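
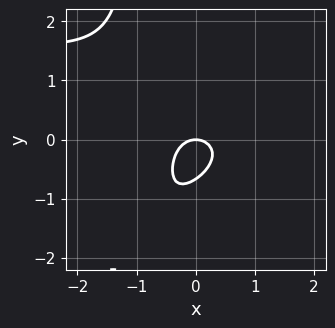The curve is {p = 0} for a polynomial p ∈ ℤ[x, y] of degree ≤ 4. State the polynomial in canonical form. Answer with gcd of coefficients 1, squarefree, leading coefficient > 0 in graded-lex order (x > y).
1. deg p = 3. No degree-2 curve has this shape.
2. From the axis intercepts and sections: one y-axis crossing is at y = 0; it meets the x-axis at x = 0 (among the integer gridlines).
3. Assembling these constraints gives the stated polynomial.

x^2*y - 3*x*y^2 - 3*x^2 - 3*y^2 - 2*y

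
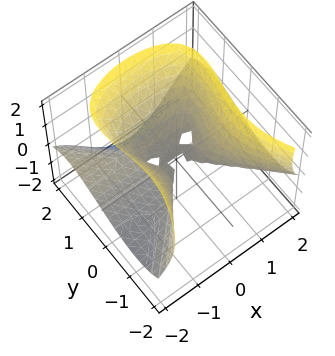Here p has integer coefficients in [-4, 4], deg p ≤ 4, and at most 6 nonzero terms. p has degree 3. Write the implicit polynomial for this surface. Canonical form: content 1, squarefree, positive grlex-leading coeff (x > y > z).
x^2*y - 2*x^2*z - y^3 + 2*z^2

First, degree: no degree-2 surface has this shape, so deg p = 3.
Next, against the integer gridlines: one z-axis crossing is at z = 0; every point of the x-axis in the box is on the surface.
Finally, these observations pin down the coefficients.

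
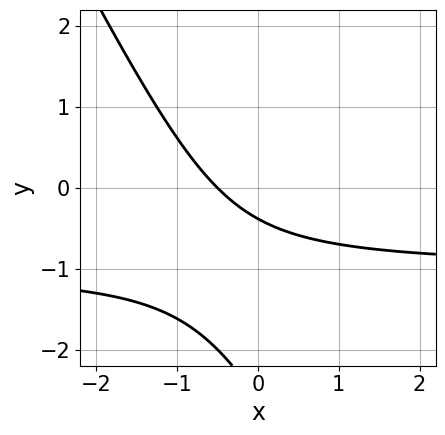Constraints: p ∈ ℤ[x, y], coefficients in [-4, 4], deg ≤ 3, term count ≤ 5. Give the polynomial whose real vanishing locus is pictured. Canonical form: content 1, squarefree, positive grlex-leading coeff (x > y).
1. The degree is 2 — no degree-1 curve has this shape.
2. Solving for integer coefficients yields p as stated.

2*x*y + y^2 + 2*x + 3*y + 1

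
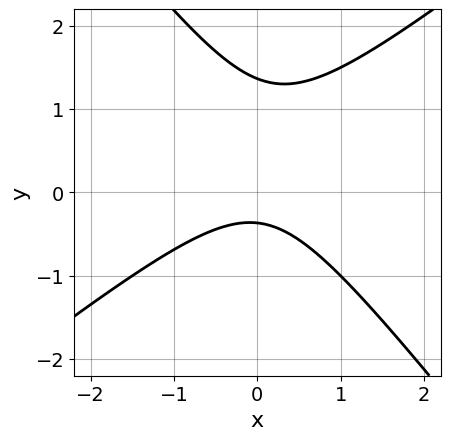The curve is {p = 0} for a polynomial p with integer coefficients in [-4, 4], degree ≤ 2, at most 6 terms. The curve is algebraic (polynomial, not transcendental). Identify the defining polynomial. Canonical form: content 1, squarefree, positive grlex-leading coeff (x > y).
deg p = 2. A generic line meets the curve in up to 2 points.
Observable constraints: it misses every integer gridline on the x-axis.
Together with the visible shape, these determine p as stated.

2*x^2 - x*y - 2*y^2 + 2*y + 1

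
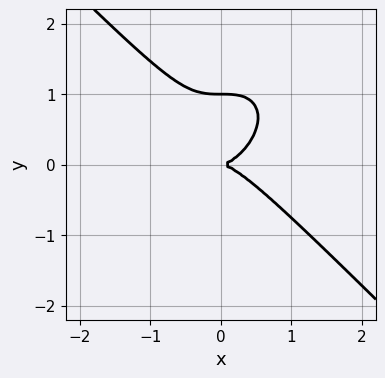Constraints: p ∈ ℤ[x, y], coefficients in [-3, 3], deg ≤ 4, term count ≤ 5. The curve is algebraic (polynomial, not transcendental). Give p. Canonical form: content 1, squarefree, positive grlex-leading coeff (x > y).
1. deg p = 3. No degree-2 curve has this shape.
2. Against the integer gridlines: it meets the x-axis at x = 0 (among the integer gridlines); the y-axis gridline crossings are at y ∈ {0, 1}.
3. Assembling these constraints gives the stated polynomial.

x^3 + y^3 - y^2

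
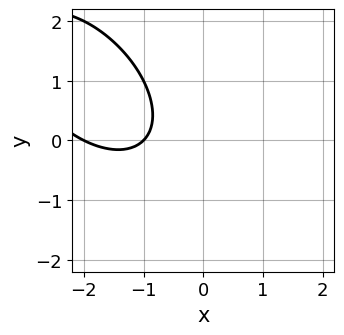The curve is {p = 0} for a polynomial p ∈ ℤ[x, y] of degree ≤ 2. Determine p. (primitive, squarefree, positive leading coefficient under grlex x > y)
1. The degree is 2 — a generic line meets the curve in up to 2 points.
2. From the visible intercepts: the curve avoids every integer y-axis point in the box; the x-axis gridline crossings are at x ∈ {-2, -1}.
3. Matching integer coefficients to the picture gives p.

x^2 + x*y + y^2 + 3*x + 2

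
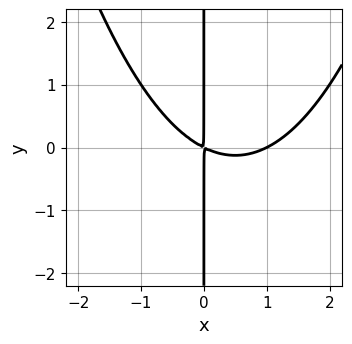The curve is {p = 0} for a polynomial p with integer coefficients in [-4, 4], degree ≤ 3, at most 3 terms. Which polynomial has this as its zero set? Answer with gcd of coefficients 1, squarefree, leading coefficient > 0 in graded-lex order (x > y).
x^3 - x^2 - 2*x*y

deg p = 3.
Observable constraints: it crosses the x-axis at the gridline x = 1; the visible y-axis segment lies entirely on the curve.
Assembling these constraints gives the stated polynomial.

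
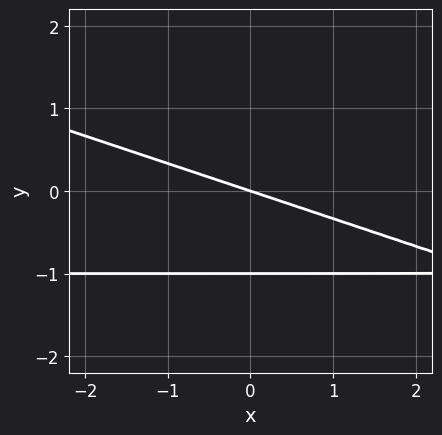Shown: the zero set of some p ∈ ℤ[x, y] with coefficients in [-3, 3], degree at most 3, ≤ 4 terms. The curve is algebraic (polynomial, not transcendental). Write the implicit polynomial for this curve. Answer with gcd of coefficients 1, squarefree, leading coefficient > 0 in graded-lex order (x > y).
First, degree: a generic line meets the curve in up to 2 points, so deg p = 2.
Next, from the axis intercepts and sections: it crosses the x-axis at the gridline x = 0; among the integer gridlines, it crosses the y-axis at y ∈ {-1, 0}.
Finally, putting this together gives p.

x*y + 3*y^2 + x + 3*y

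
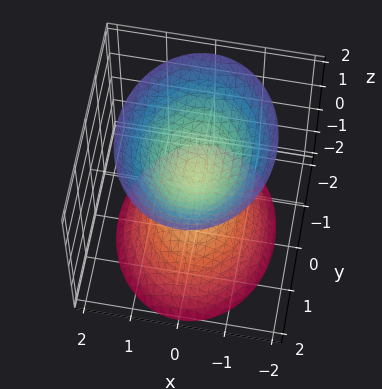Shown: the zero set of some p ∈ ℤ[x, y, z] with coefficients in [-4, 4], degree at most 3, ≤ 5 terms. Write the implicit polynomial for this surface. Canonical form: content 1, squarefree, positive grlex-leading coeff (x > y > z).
First, I count 2 distinct pieces.
Then, deg p = 2.
Next, symmetries: mirror symmetry z ↦ −z ⇒ only even powers of z; the x ↦ −x reflection is a symmetry, so x appears only in even powers; mirror symmetry y ↦ −y ⇒ only even powers of y.
Then, against the integer gridlines: it misses every integer gridline on the y-axis; the surface avoids every integer x-axis point in the box.
Finally, matching integer coefficients to the picture gives p.

3*x^2 + 2*y^2 - 2*z^2 + 1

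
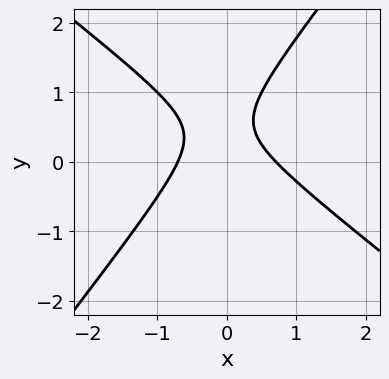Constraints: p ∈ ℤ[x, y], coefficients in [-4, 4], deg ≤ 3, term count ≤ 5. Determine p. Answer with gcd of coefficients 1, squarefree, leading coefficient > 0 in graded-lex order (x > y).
Degree: a generic line meets the curve in up to 2 points, so deg p = 2.
From the visible intercepts: it misses every integer gridline on the y-axis.
Matching integer coefficients to the picture gives p.

2*x^2 + x*y - 2*y^2 + 2*y - 1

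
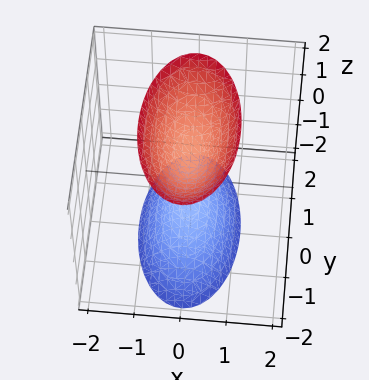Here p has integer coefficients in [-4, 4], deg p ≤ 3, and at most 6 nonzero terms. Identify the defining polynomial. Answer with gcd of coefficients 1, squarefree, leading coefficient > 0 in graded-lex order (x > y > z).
First, I count 2 distinct pieces.
Then, degree: two separate bowl-shaped sheets opening away from each other; a quadric, so deg p = 2.
Then, symmetries: it's symmetric under y → −y, forcing even powers of y; mirror symmetry z ↦ −z ⇒ only even powers of z; it's symmetric under x → −x, forcing even powers of x.
Next, against the integer gridlines: among the integer gridlines, it crosses the z-axis at z ∈ {-1, 1}; the surface avoids every integer x-axis point in the box; no y-intercept at any integer in the box.
Finally, solving for integer coefficients yields p as stated.

3*x^2 + y^2 - z^2 + 1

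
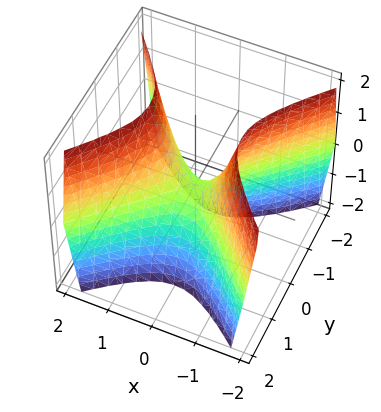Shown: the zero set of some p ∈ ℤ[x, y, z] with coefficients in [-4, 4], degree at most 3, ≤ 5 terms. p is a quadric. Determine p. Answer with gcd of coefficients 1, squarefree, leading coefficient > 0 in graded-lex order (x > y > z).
deg p = 2. A hyperbolic paraboloid; a quadric.
Symmetries: mirror symmetry y ↦ −y ⇒ only even powers of y; mirror symmetry x ↦ −x ⇒ only even powers of x.
From the visible intercepts: it meets the x-axis at x = 0 (among the integer gridlines); one y-axis crossing is at y = 0; one z-axis crossing is at z = 0.
These observations pin down the coefficients.

2*x^2 - 2*y^2 - z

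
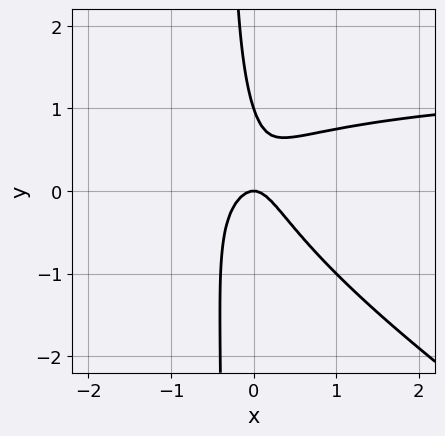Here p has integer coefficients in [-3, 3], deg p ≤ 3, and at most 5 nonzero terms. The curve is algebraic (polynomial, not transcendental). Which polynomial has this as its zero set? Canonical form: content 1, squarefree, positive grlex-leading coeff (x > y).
2*x^2*y + 3*x*y^2 - 3*x^2 + y^2 - y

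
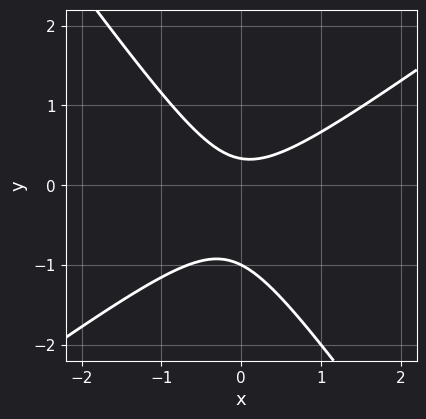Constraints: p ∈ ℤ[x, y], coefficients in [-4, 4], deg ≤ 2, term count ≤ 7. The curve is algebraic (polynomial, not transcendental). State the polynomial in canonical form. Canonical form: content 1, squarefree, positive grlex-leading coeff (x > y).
The degree is 2 — no degree-1 curve has this shape.
Reading off the gridlines: one y-axis crossing is at y = -1; it misses every integer gridline on the x-axis.
Together with the visible shape, these determine p as stated.

3*x^2 - 2*x*y - 3*y^2 - 2*y + 1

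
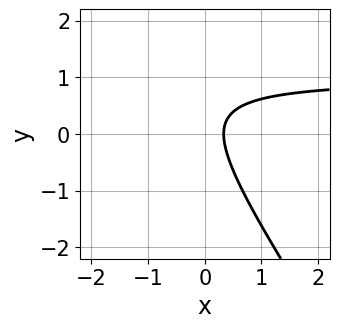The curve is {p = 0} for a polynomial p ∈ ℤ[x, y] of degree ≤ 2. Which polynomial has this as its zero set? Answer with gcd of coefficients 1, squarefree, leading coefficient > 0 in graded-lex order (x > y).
3*x*y + 2*y^2 - 3*x - y + 1

First, degree: a generic line meets the curve in up to 2 points, so deg p = 2.
Then, from the visible intercepts: the curve avoids every integer y-axis point in the box.
Finally, the integer polynomial consistent with all of this is the stated p.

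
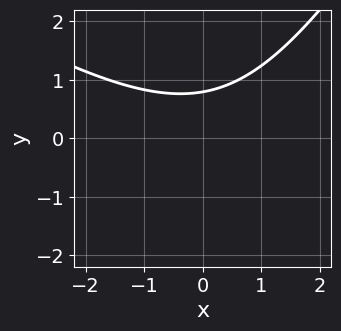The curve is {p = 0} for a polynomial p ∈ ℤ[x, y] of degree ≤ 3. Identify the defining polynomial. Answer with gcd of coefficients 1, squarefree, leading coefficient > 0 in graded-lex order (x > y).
x^2 + x*y - y^2 - 3*y + 3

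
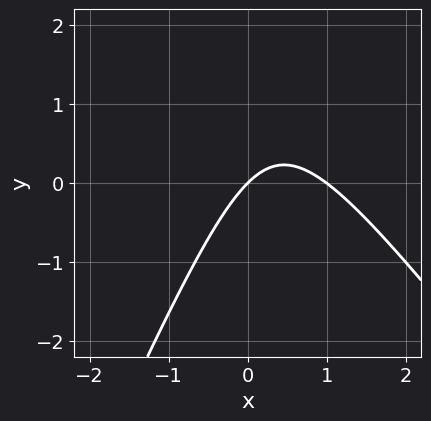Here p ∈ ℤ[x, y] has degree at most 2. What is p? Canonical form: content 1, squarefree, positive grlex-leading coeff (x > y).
(a) The degree is 2 — a generic line meets the curve in up to 2 points.
(b) From the axis intercepts and sections: the x-axis gridline crossings are at x ∈ {0, 1}; it crosses the y-axis at the gridline y = 0.
(c) Fitting integer coefficients to these (and the overall shape) gives p.

3*x^2 + x*y - y^2 - 3*x + 3*y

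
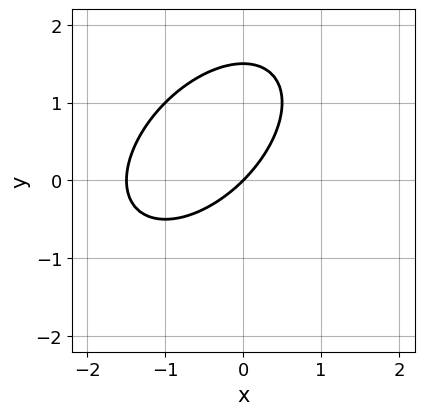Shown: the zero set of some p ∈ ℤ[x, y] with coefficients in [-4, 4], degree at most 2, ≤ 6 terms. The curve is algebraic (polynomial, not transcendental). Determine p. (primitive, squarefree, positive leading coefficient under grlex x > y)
deg p = 2. The shape is more complex than any degree-1 curve.
Against the integer gridlines: it crosses the y-axis at the gridline y = 0; it crosses the x-axis at the gridline x = 0.
Fitting integer coefficients to these (and the overall shape) gives p.

2*x^2 - 2*x*y + 2*y^2 + 3*x - 3*y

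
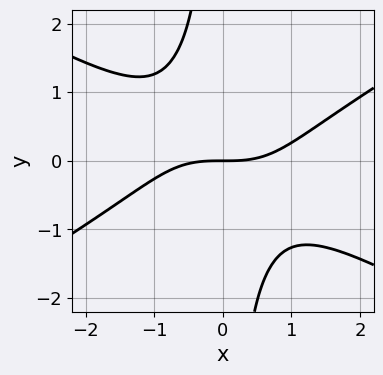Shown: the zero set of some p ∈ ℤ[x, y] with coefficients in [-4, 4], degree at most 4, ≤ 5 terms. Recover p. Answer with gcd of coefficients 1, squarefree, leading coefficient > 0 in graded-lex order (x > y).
x^3 - 3*x*y^2 - 3*y

The degree is 3 — a generic line meets the curve in up to 3 points.
Against the integer gridlines: it crosses the y-axis at the gridline y = 0; it meets the x-axis at x = 0 (among the integer gridlines).
These observations pin down the coefficients.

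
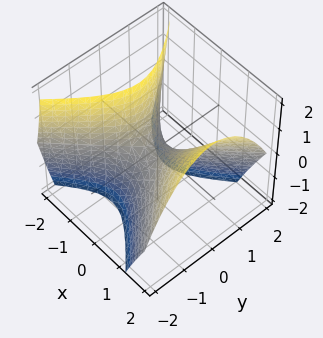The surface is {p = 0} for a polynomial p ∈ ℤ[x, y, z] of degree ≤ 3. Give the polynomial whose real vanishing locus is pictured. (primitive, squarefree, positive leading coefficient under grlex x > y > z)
(a) The degree is 2 — the shape is more complex than any degree-1 surface.
(b) From the axis intercepts and sections: it crosses the y-axis at the gridline y = 0; one z-axis crossing is at z = 0; it crosses the x-axis at the gridline x = 0.
(c) Together with the visible shape, these determine p as stated.

3*x^2 - 2*x*z - 3*y^2 - 2*z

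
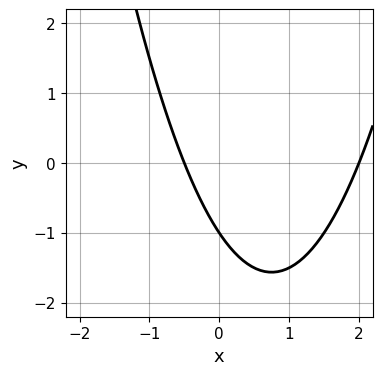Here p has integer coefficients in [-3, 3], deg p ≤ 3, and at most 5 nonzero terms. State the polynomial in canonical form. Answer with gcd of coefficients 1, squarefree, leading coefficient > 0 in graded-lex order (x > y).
2*x^2 - 3*x - 2*y - 2

First, deg p = 2. The shape is more complex than any degree-1 curve.
Then, reading off the gridlines: it crosses the x-axis at the gridline x = 2; one y-axis crossing is at y = -1.
Finally, solving for integer coefficients yields p as stated.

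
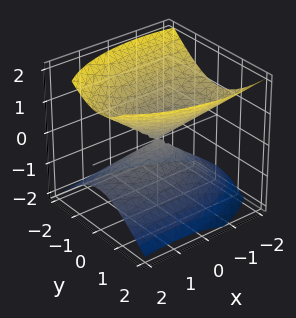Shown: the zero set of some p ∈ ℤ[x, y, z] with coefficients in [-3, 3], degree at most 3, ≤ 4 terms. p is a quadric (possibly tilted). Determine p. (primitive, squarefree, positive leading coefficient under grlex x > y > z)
x^2 + x*z + 3*y^2 - 3*z^2

The picture has 2 separate pieces. They look like related sheets of one shape, so recover p as a whole.
Degree: no degree-1 surface has this shape, so deg p = 2.
Reading off the gridlines: one x-axis crossing is at x = 0; it meets the y-axis at y = 0 (among the integer gridlines).
These observations pin down the coefficients.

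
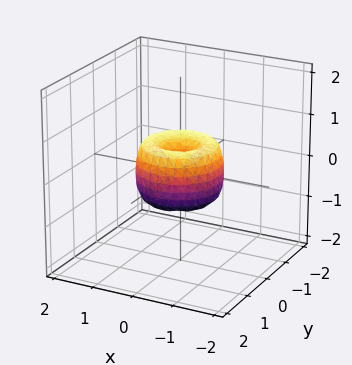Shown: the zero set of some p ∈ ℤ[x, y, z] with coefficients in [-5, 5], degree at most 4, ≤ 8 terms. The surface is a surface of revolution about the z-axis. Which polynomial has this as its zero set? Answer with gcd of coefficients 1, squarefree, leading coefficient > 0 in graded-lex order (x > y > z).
deg p = 4. No degree-3 surface has this shape.
By symmetry, every cross-section ⟂ z is a circle, so x, y appear only via x² + y².
Observable constraints: it meets the z-axis at z = 0 (among the integer gridlines); among the integer gridlines, it crosses the y-axis at y ∈ {-1, 0, 1}.
The integer polynomial consistent with all of this is the stated p. Check: (-1, 0, 0) on the x-axis lies on the surface, and p(-1, 0, 0) = 0. ✓

2*x^4 + 4*x^2*y^2 + 2*y^4 - 2*x^2 - 2*y^2 + z^2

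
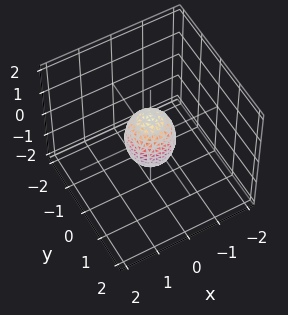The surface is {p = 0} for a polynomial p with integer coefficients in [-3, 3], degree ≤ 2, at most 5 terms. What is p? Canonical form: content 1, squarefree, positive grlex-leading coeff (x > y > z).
1. The degree is 2 — a closed, bounded, convex surface; a quadric.
2. Symmetries: the z ↦ −z reflection is a symmetry, so z appears only in even powers; the z-axis is an axis of rotation, so x and y enter only as x² + y².
3. Reading off the gridlines: a circular section at z = 0 has radius between 0 and 1; among the integer gridlines, it crosses the z-axis at z ∈ {-1, 1}.
4. Assembling these constraints gives the stated polynomial.

2*x^2 + 2*y^2 + z^2 - 1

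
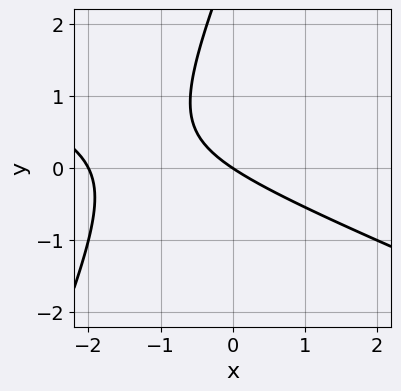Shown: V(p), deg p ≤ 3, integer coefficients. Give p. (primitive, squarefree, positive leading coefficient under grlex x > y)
x^2 + 2*x*y - y^2 + 2*x + 3*y

1. The degree is 2 — a generic line meets the curve in up to 2 points.
2. Against the integer gridlines: it meets the y-axis at y = 0 (among the integer gridlines); among the integer gridlines, it crosses the x-axis at x ∈ {-2, 0}.
3. Putting this together gives p.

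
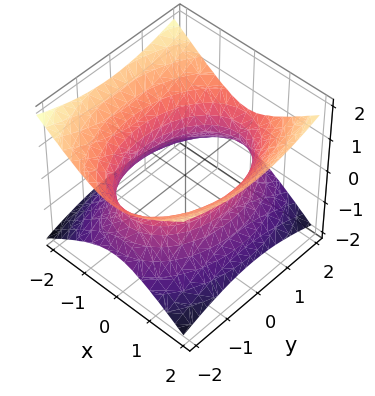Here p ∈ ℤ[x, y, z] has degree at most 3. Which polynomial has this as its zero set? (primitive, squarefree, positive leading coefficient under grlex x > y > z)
1. Degree: one connected sheet with a waist; a quadric, so deg p = 2.
2. Symmetries: the y ↦ −y reflection is a symmetry, so y appears only in even powers; mirror symmetry z ↦ −z ⇒ only even powers of z; mirror symmetry x ↦ −x ⇒ only even powers of x.
3. From the axis intercepts and sections: the surface avoids every integer z-axis point in the box.
4. Fitting integer coefficients to these (and the overall shape) gives p.

2*x^2 + y^2 - 3*z^2 - 3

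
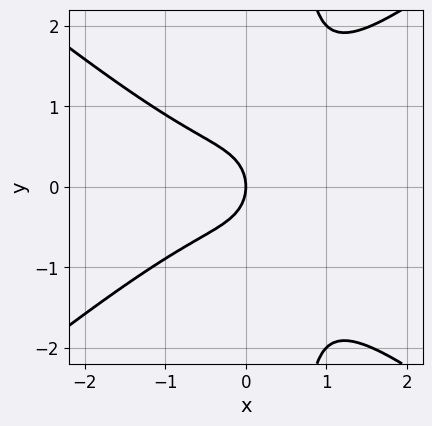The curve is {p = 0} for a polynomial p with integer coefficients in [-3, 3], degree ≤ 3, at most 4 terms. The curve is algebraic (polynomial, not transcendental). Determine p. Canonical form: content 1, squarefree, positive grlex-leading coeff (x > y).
2*x^3 - 3*x*y^2 + 2*y^2 + 2*x

1. deg p = 3. A generic line meets the curve in up to 3 points.
2. Symmetries: the y ↦ −y reflection is a symmetry, so y appears only in even powers.
3. Checking where it meets the axes: it meets the y-axis at y = 0 (among the integer gridlines); one x-axis crossing is at x = 0.
4. Solving for integer coefficients yields p as stated.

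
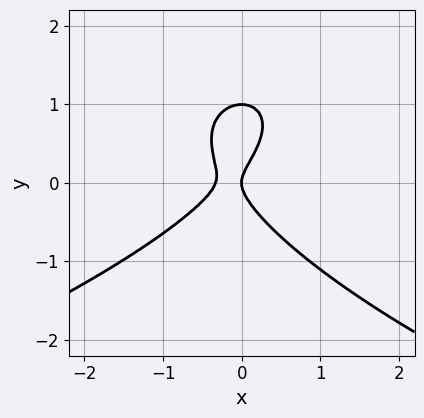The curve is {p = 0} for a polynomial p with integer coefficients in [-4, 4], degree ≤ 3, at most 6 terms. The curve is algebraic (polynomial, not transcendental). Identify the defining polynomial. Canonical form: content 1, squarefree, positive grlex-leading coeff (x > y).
The degree is 3 — no degree-2 curve has this shape.
From the visible intercepts: among the integer gridlines, it crosses the y-axis at y ∈ {0, 1}; one x-axis crossing is at x = 0.
The integer polynomial consistent with all of this is the stated p.

2*y^3 + 3*x^2 - x*y - 2*y^2 + x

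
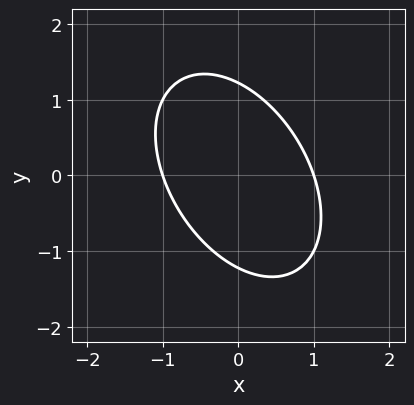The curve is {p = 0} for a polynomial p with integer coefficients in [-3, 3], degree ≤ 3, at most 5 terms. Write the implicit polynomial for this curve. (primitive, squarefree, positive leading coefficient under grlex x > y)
First, degree: the shape is more complex than any degree-1 curve, so deg p = 2.
Then, reading off the gridlines: among the integer gridlines, it crosses the x-axis at x ∈ {-1, 1}.
Finally, matching integer coefficients to the picture gives p.

3*x^2 + 2*x*y + 2*y^2 - 3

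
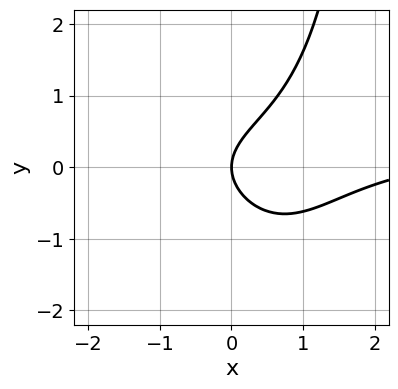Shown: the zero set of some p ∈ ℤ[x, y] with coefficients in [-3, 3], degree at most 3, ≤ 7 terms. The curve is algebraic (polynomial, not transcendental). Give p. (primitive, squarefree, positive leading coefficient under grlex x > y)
First, deg p = 3.
Next, checking where it meets the axes: it crosses the x-axis at the gridline x = 0; one y-axis crossing is at y = 0.
Finally, matching integer coefficients to the picture gives p.

2*x^2*y + x*y^2 - x^2 - 3*y^2 + 3*x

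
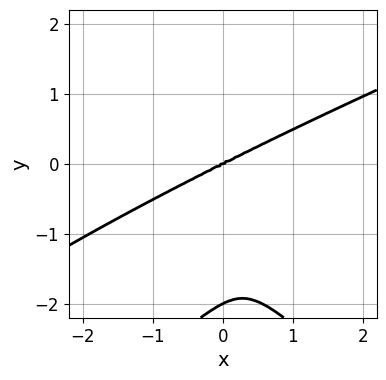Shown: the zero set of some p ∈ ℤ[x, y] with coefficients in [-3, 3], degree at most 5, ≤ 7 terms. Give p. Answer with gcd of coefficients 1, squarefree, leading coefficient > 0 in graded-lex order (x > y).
y^4 - 2*x^3 + 3*x^2*y + x*y^2 + 2*y^3

(a) deg p = 4.
(b) Reading off the gridlines: the y-axis gridline crossings are at y ∈ {-2, 0}; one x-axis crossing is at x = 0.
(c) Putting this together gives p.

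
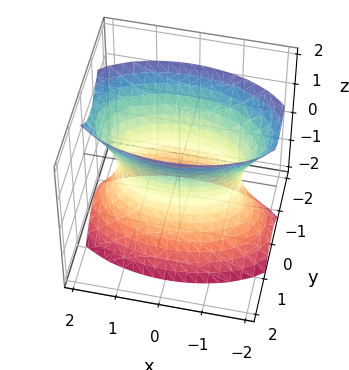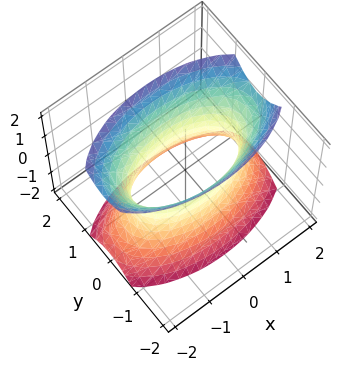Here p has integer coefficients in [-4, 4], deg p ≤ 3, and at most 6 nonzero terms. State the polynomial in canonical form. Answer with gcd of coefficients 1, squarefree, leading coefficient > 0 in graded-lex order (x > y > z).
(a) Degree: one connected sheet with a waist; a quadric, so deg p = 2.
(b) Symmetries: the y ↦ −y reflection is a symmetry, so y appears only in even powers; the z ↦ −z reflection is a symmetry, so z appears only in even powers; the x ↦ −x reflection is a symmetry, so x appears only in even powers.
(c) Checking where it meets the axes: it misses every integer gridline on the z-axis.
(d) Together with the visible shape, these determine p as stated.

x^2 + 3*y^2 - z^2 - 2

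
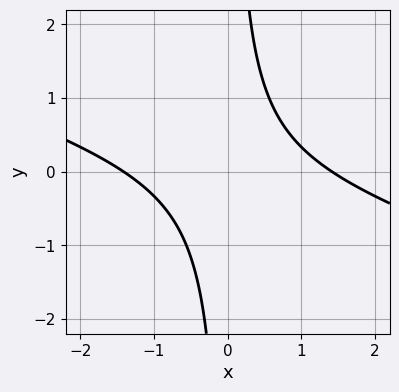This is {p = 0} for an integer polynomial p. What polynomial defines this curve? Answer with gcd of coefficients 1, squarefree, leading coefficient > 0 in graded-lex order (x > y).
1. deg p = 2. A generic line meets the curve in up to 2 points.
2. Reading off the gridlines: no y-intercept at any integer in the box.
3. The integer polynomial consistent with all of this is the stated p.

x^2 + 3*x*y - 2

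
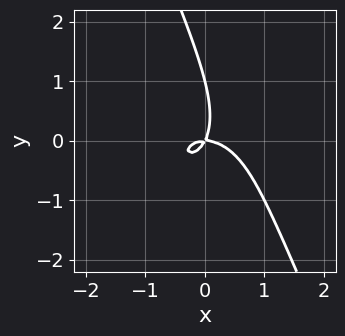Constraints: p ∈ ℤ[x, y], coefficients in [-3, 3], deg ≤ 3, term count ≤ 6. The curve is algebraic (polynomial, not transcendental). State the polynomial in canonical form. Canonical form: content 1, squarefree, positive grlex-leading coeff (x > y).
2*x^3 + 2*x*y^2 + y^3 + 2*x*y - y^2

First, the degree is 3 — a generic line meets the curve in up to 3 points.
Then, observable constraints: one x-axis crossing is at x = 0; among the integer gridlines, it crosses the y-axis at y ∈ {0, 1}.
Finally, putting this together gives p.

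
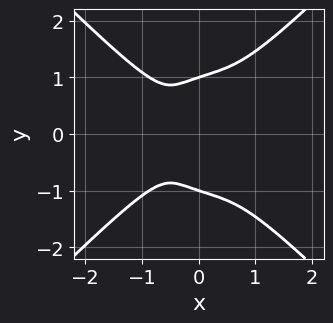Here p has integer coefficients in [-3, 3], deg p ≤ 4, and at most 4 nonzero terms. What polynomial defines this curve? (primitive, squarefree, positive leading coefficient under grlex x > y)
3*x^4 - 3*y^4 + 2*x*y^2 + 3*y^2

First, degree: the shape is more complex than any degree-3 curve, so deg p = 4.
Next, symmetries: it's symmetric under y → −y, forcing even powers of y.
Then, observable constraints: among the integer gridlines, it crosses the y-axis at y ∈ {-1, 1}.
Finally, matching integer coefficients to the picture gives p.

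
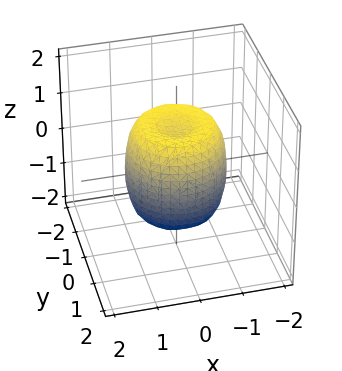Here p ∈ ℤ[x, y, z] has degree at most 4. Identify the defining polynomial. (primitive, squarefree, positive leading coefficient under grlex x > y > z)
The degree is 4 — no degree-3 surface has this shape.
Symmetries: every cross-section ⟂ z is a circle, so x, y appear only via x² + y².
From the visible intercepts: a circular section at z = 0 has radius between 1 and 2; the z-axis gridline crossings are at z ∈ {-1, 1}.
Fitting integer coefficients to these (and the overall shape) gives p.

2*x^4 + 4*x^2*y^2 + 2*y^4 - 2*x^2 - 2*y^2 + z^2 - 1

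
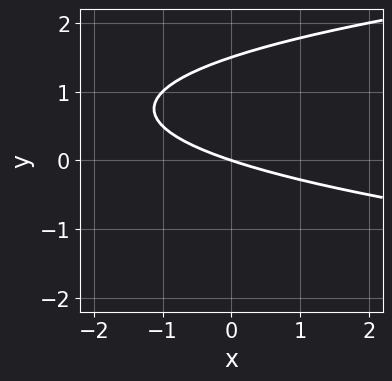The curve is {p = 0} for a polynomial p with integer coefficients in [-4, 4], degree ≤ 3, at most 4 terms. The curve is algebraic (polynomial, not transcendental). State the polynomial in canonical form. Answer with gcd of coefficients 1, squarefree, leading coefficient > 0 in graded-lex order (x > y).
(a) The degree is 2 — no degree-1 curve has this shape.
(b) Checking where it meets the axes: it crosses the x-axis at the gridline x = 0; it meets the y-axis at y = 0 (among the integer gridlines).
(c) These observations pin down the coefficients.

2*y^2 - x - 3*y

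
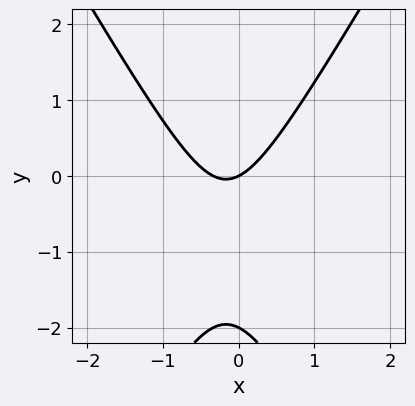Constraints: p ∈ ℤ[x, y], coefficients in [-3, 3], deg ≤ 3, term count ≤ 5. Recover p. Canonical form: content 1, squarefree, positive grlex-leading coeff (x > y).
Degree: the shape is more complex than any degree-1 curve, so deg p = 2.
From the visible intercepts: among the integer gridlines, it crosses the y-axis at y ∈ {-2, 0}; one x-axis crossing is at x = 0.
Together with the visible shape, these determine p as stated.

3*x^2 - y^2 + x - 2*y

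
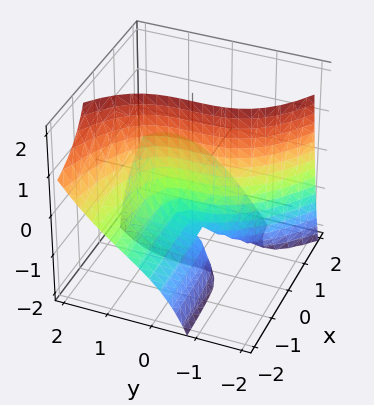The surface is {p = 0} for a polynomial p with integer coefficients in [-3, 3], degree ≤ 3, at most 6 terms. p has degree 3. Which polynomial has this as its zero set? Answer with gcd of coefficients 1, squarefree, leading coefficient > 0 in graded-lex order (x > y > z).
First, the degree is 3 — the shape is more complex than any degree-2 surface.
Then, from the visible intercepts: the visible z-axis segment lies entirely on the surface; one y-axis crossing is at y = 0; one x-axis crossing is at x = 0.
Finally, assembling these constraints gives the stated polynomial.

x*y*z + y^3 - 2*x*y + 3*x*z + 3*x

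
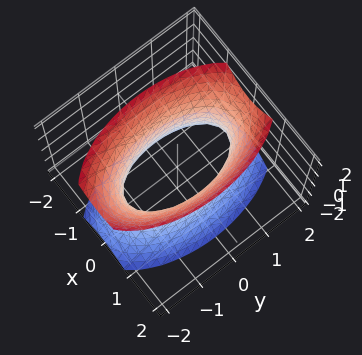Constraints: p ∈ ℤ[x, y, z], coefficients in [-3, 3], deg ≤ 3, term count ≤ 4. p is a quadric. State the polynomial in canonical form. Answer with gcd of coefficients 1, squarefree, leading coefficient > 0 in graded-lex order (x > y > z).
3*x^2 + y^2 - z^2 - 2

deg p = 2.
Symmetries: the z ↦ −z reflection is a symmetry, so z appears only in even powers; it's symmetric under y → −y, forcing even powers of y; it's symmetric under x → −x, forcing even powers of x.
Observable constraints: no z-intercept at any integer in the box.
Matching integer coefficients to the picture gives p.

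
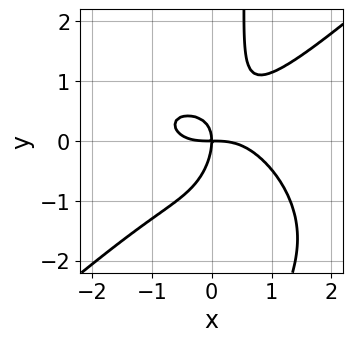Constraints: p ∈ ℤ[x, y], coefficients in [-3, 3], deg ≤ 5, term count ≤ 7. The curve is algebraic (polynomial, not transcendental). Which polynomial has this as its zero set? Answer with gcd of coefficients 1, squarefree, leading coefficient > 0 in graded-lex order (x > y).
2*x^4 - 3*x*y^3 - 3*x*y^2 + 2*y^3 + 3*x*y

First, deg p = 4. No degree-3 curve has this shape.
Next, against the integer gridlines: one x-axis crossing is at x = 0; it meets the y-axis at y = 0 (among the integer gridlines).
Finally, fitting integer coefficients to these (and the overall shape) gives p.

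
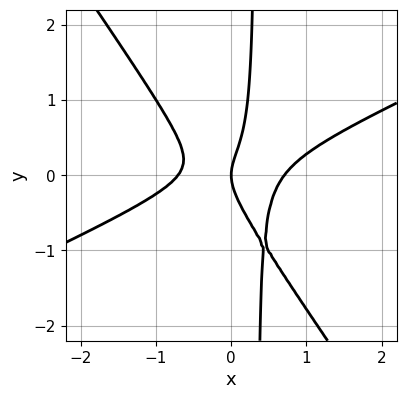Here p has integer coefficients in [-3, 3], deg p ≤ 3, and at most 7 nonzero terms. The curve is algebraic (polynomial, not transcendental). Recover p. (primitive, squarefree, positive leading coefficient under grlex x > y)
2*x^3 - 3*x^2*y - 3*x*y^2 + y^2 - x

First, degree: no degree-2 curve has this shape, so deg p = 3.
Then, from the visible intercepts: it crosses the y-axis at the gridline y = 0; it crosses the x-axis at the gridline x = 0.
Finally, matching integer coefficients to the picture gives p.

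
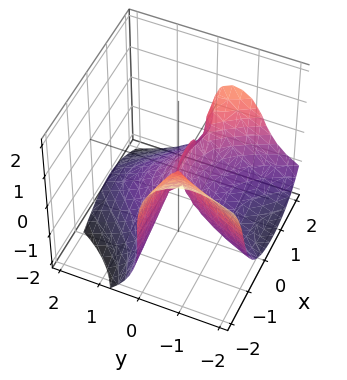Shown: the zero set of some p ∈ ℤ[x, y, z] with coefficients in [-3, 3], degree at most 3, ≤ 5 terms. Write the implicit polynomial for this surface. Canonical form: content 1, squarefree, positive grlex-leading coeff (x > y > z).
First, degree: no degree-2 surface has this shape, so deg p = 3.
Next, against the integer gridlines: every point of the x-axis in the box is on the surface; it crosses the z-axis at the gridline z = 0; it meets the y-axis at y = 0 (among the integer gridlines).
Finally, the integer polynomial consistent with all of this is the stated p.

2*x^2*y + y^2*z + z^3 - 2*x*y + 3*y^2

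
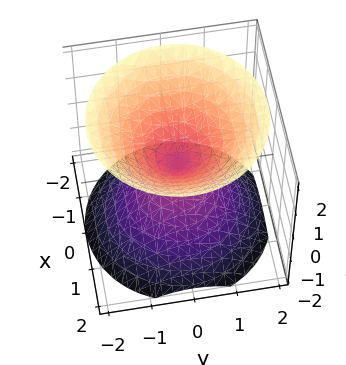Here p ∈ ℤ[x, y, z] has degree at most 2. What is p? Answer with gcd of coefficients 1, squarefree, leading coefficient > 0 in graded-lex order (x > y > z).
First, there are 2 components. They look like related sheets of one shape, so recover p as a whole.
Next, the degree is 2 — two nappes meeting at a single point; a quadric.
Then, symmetries: the z ↦ −z reflection is a symmetry, so z appears only in even powers; every cross-section ⟂ z is a circle, so x, y appear only via x² + y².
Then, reading off the gridlines: it crosses the x-axis at the gridline x = 0; it meets the z-axis at z = 0 (among the integer gridlines); it crosses the y-axis at the gridline y = 0.
Finally, the integer polynomial consistent with all of this is the stated p.

x^2 + y^2 - z^2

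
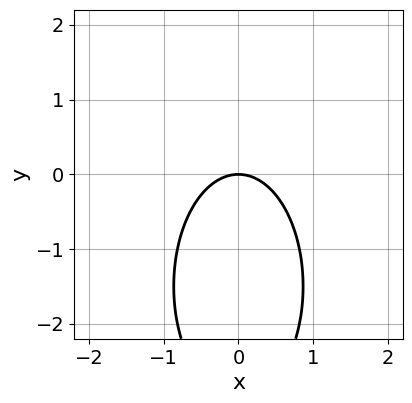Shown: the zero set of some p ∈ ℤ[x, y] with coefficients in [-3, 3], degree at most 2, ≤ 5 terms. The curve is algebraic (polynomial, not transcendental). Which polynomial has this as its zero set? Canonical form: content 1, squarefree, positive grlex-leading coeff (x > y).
3*x^2 + y^2 + 3*y

(a) deg p = 2. The shape is more complex than any degree-1 curve.
(b) Symmetries: it's symmetric under x → −x, forcing even powers of x.
(c) Observable constraints: one x-axis crossing is at x = 0; it meets the y-axis at y = 0 (among the integer gridlines).
(d) Fitting integer coefficients to these (and the overall shape) gives p.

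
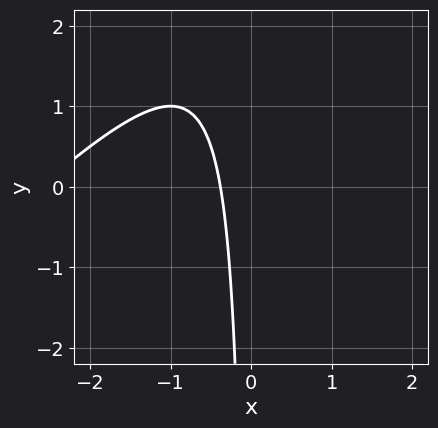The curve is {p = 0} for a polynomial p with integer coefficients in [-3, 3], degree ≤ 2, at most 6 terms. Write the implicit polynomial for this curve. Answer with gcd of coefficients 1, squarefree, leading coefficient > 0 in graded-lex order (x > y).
The degree is 2 — the shape is more complex than any degree-1 curve.
Against the integer gridlines: the curve avoids every integer y-axis point in the box.
Putting this together gives p.

x^2 - x*y + 3*x + 1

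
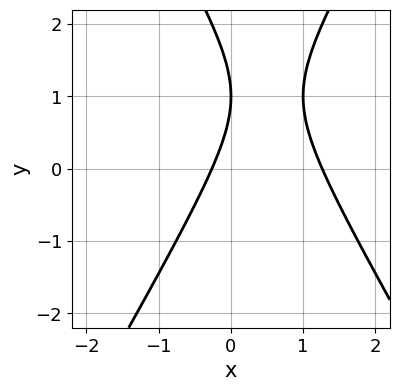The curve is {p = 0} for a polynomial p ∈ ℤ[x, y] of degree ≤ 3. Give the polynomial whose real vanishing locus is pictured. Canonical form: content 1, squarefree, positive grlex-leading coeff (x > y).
1. The degree is 2 — a generic line meets the curve in up to 2 points.
2. From the axis intercepts and sections: one y-axis crossing is at y = 1.
3. The integer polynomial consistent with all of this is the stated p.

3*x^2 - y^2 - 3*x + 2*y - 1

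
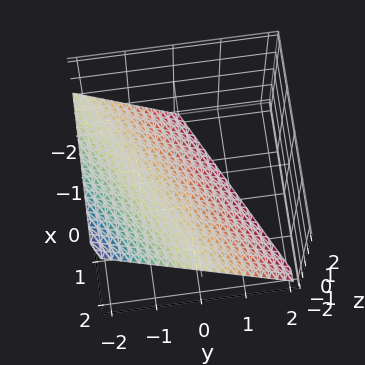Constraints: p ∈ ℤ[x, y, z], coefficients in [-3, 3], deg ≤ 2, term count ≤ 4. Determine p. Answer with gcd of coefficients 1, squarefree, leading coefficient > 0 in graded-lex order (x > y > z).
1. The degree is 1 — every cross-section is a straight line — this is a plane.
2. Reading off the gridlines: it crosses the z-axis at the gridline z = -1; one y-axis crossing is at y = -1; it meets the x-axis at x = 2 (among the integer gridlines).
3. Solving for integer coefficients yields p as stated.

x - 2*y - 2*z - 2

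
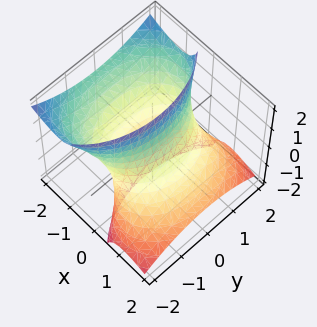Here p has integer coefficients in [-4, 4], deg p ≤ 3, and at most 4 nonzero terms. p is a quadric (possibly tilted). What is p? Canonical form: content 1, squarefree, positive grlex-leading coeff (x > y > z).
(a) Degree: no degree-1 surface has this shape, so deg p = 2.
(b) Reading off the gridlines: it misses every integer gridline on the z-axis; among the integer gridlines, it crosses the x-axis at x ∈ {-1, 1}.
(c) Matching integer coefficients to the picture gives p.

2*x^2 + 3*x*z + y^2 - 2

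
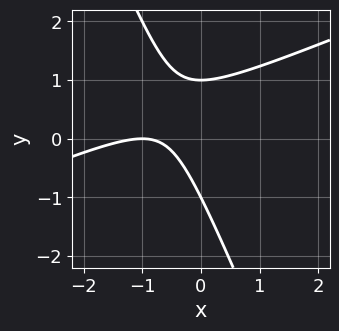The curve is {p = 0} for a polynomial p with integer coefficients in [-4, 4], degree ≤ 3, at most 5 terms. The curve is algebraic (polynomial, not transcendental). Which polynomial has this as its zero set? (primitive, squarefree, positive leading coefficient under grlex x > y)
x^2 - 2*x*y - y^2 + 2*x + 1

Degree: no degree-1 curve has this shape, so deg p = 2.
From the axis intercepts and sections: it crosses the x-axis at the gridline x = -1; the y-axis gridline crossings are at y ∈ {-1, 1}.
Assembling these constraints gives the stated polynomial.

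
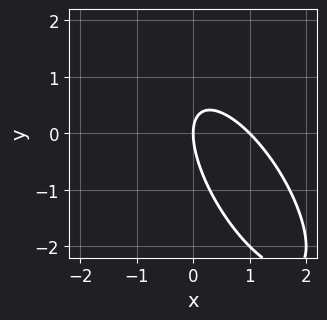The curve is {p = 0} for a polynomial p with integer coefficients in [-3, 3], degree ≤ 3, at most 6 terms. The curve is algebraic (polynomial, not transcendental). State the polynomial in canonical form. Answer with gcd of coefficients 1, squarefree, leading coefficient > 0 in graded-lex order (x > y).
2*x^2 + 2*x*y + y^2 - 2*x

The degree is 2 — the shape is more complex than any degree-1 curve.
From the visible intercepts: it crosses the y-axis at the gridline y = 0; among the integer gridlines, it crosses the x-axis at x ∈ {0, 1}.
Assembling these constraints gives the stated polynomial.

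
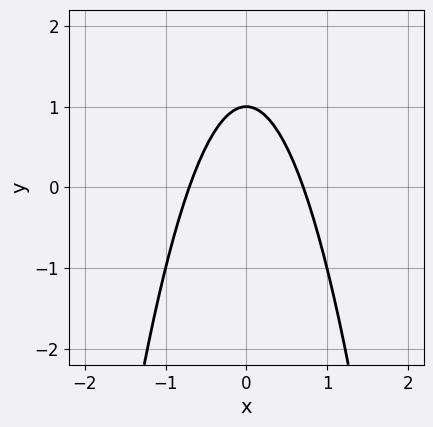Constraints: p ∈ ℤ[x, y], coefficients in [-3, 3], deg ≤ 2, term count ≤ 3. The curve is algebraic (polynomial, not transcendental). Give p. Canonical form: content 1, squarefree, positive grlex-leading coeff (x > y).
The degree is 2 — no degree-1 curve has this shape.
Symmetries: it's symmetric under x → −x, forcing even powers of x.
Against the integer gridlines: one y-axis crossing is at y = 1.
Solving for integer coefficients yields p as stated.

2*x^2 + y - 1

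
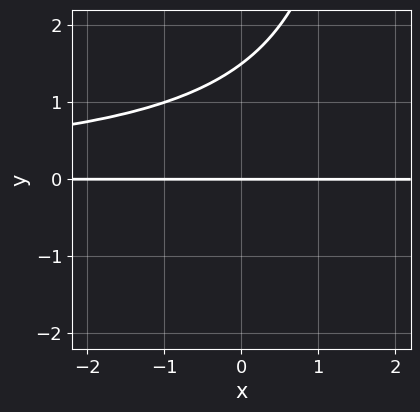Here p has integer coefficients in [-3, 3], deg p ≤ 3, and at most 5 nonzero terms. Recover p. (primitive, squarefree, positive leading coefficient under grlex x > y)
x*y^2 - 2*y^2 + 3*y

(a) Degree: no degree-2 curve has this shape, so deg p = 3.
(b) Observable constraints: the visible x-axis segment lies entirely on the curve; it crosses the y-axis at the gridline y = 0.
(c) Matching integer coefficients to the picture gives p.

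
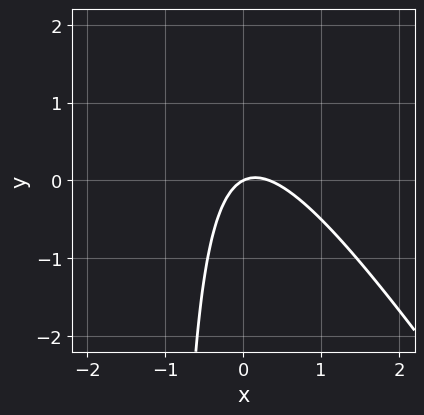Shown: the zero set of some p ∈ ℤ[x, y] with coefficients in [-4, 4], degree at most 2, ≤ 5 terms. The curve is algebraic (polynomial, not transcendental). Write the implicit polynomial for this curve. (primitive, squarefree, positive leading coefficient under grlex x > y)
First, the degree is 2 — a generic line meets the curve in up to 2 points.
Then, reading off the gridlines: it meets the x-axis at x = 0 (among the integer gridlines); it crosses the y-axis at the gridline y = 0.
Finally, assembling these constraints gives the stated polynomial.

3*x^2 + 2*x*y - x + 2*y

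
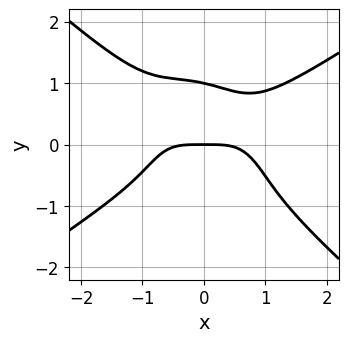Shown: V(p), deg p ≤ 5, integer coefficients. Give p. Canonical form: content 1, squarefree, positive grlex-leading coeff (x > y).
The degree is 4 — a generic line meets the curve in up to 4 points.
From the visible intercepts: it meets the x-axis at x = 0 (among the integer gridlines); the y-axis gridline crossings are at y ∈ {0, 1}.
Assembling these constraints gives the stated polynomial.

2*x^4 - 2*x^2*y^2 - 2*x*y^3 - 3*y^4 + 3*y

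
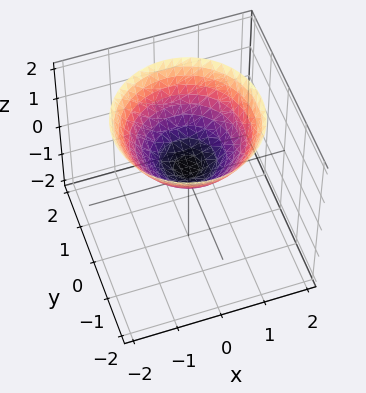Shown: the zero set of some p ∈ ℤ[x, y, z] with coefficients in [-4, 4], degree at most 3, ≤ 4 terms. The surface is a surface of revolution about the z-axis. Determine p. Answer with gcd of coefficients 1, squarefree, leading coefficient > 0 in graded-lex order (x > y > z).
2*x^2 + 2*y^2 - 3*z + 1

The degree is 2 — no degree-1 surface has this shape.
Symmetries: rotational symmetry about the z-axis ⇒ p depends on x, y only through x² + y².
Reading off the gridlines: no y-intercept at any integer in the box; a circular section at z = 2 has radius between 1 and 2.
Assembling these constraints gives the stated polynomial.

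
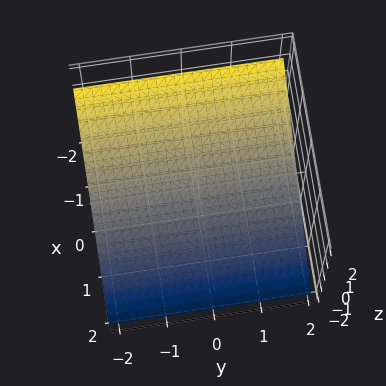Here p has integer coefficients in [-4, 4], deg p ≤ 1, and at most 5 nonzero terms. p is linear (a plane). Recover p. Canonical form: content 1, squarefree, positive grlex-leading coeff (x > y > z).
The degree is 1 — every cross-section is a straight line — this is a plane.
From the visible intercepts: no y-intercept at any integer in the box; one x-axis crossing is at x = -1.
These observations pin down the coefficients.

2*x + 3*z + 2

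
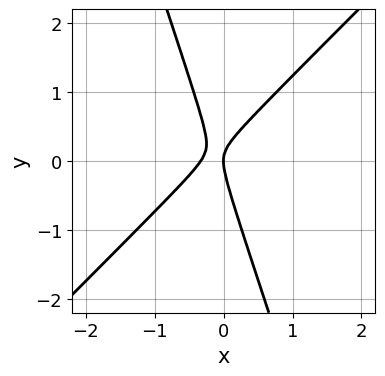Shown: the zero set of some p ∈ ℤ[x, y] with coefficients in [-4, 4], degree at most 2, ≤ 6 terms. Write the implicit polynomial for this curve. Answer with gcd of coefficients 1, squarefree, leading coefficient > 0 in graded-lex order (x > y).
(a) deg p = 2.
(b) Observable constraints: it meets the y-axis at y = 0 (among the integer gridlines); one x-axis crossing is at x = 0.
(c) Putting this together gives p.

3*x^2 - 2*x*y - y^2 + x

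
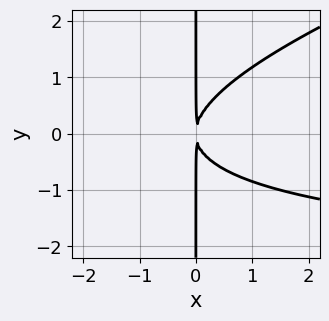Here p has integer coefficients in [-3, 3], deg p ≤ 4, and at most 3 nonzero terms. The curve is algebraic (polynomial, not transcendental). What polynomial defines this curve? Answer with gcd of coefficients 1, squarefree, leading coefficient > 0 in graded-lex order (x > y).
x^2*y - 3*x*y^2 + 3*x^2

(a) deg p = 3.
(b) Checking where it meets the axes: every point of the y-axis in the box is on the curve.
(c) Together with the visible shape, these determine p as stated.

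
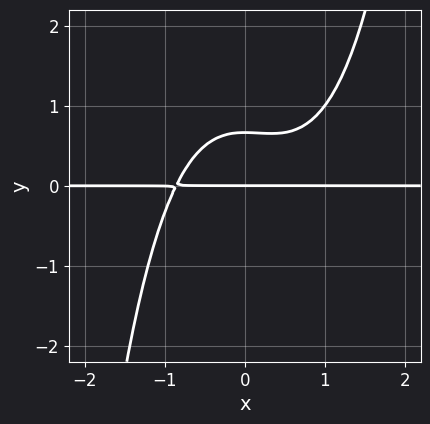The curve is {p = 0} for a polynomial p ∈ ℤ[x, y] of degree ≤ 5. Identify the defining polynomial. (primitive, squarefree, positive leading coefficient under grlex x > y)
First, degree: no degree-3 curve has this shape, so deg p = 4.
Next, observable constraints: it meets the y-axis at y = 0 (among the integer gridlines); the visible x-axis segment lies entirely on the curve.
Finally, the integer polynomial consistent with all of this is the stated p.

2*x^3*y - x^2*y - 3*y^2 + 2*y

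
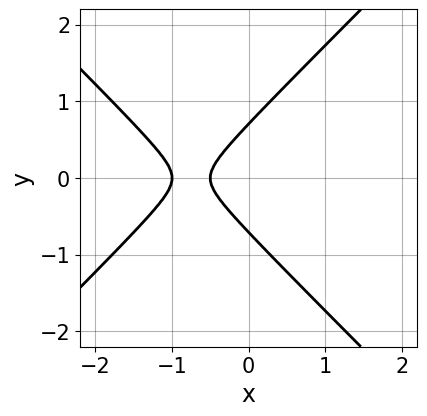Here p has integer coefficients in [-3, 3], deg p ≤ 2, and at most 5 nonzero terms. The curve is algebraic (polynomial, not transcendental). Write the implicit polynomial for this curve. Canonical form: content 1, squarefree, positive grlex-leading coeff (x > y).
2*x^2 - 2*y^2 + 3*x + 1

Degree: the shape is more complex than any degree-1 curve, so deg p = 2.
Symmetries: the y ↦ −y reflection is a symmetry, so y appears only in even powers.
From the visible intercepts: one x-axis crossing is at x = -1.
These observations pin down the coefficients.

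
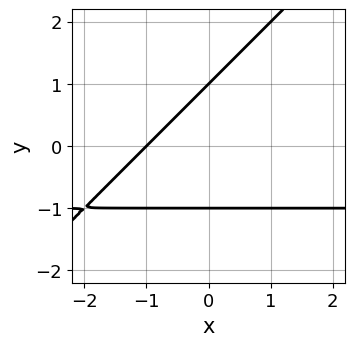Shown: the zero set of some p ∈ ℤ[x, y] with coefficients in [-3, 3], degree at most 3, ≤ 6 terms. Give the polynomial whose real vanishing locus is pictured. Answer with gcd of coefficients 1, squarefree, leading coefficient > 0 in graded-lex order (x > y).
x*y - y^2 + x + 1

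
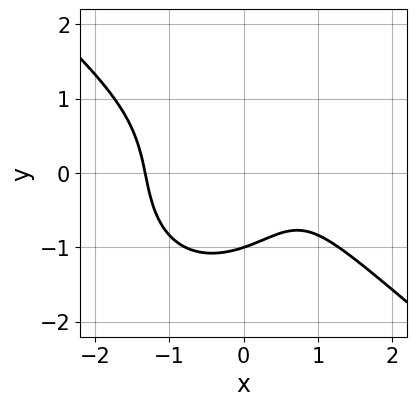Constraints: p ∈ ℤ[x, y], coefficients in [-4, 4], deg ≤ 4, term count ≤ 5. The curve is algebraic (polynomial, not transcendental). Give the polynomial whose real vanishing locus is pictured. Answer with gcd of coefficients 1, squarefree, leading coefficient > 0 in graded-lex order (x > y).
2*x^3 + x^2*y + 2*y^3 - 2*x + 2

1. Degree: the shape is more complex than any degree-2 curve, so deg p = 3.
2. Checking where it meets the axes: one y-axis crossing is at y = -1.
3. Solving for integer coefficients yields p as stated.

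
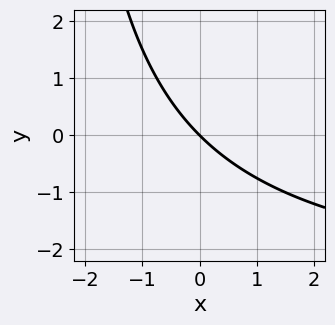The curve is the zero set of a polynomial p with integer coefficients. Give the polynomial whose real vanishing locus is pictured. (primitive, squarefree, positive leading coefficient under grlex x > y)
x*y + 3*x + 3*y

(a) The degree is 2 — a generic line meets the curve in up to 2 points.
(b) Observable constraints: one x-axis crossing is at x = 0; one y-axis crossing is at y = 0.
(c) Fitting integer coefficients to these (and the overall shape) gives p.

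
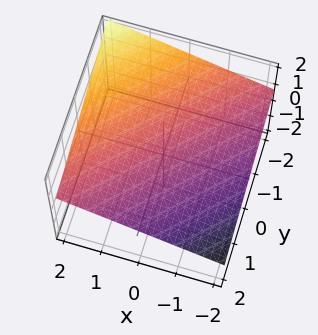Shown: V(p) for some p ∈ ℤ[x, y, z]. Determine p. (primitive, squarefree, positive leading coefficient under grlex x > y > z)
x - y - 3*z + 2

The degree is 1 — every cross-section is a straight line — this is a plane.
From the axis intercepts and sections: one y-axis crossing is at y = 2; one x-axis crossing is at x = -2.
Together with the visible shape, these determine p as stated.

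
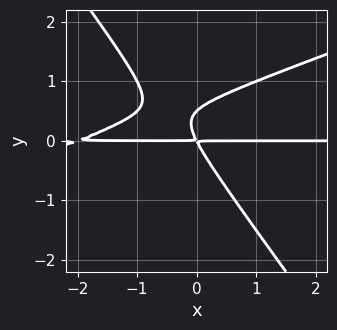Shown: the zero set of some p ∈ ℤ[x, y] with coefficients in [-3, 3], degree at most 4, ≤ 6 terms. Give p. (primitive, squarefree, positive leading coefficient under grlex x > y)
x^2*y - 2*x*y^2 - 2*y^3 + 2*x*y + y^2

First, deg p = 3. A generic line meets the curve in up to 3 points.
Then, checking where it meets the axes: the visible x-axis segment lies entirely on the curve.
Finally, solving for integer coefficients yields p as stated.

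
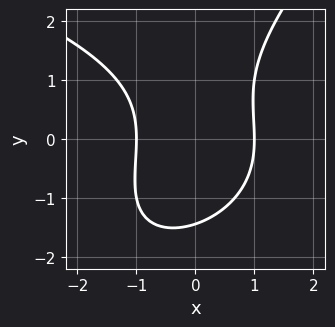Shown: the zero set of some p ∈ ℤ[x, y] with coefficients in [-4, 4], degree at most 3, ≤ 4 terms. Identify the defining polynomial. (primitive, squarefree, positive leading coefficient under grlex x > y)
1. The degree is 3 — no degree-2 curve has this shape.
2. From the axis intercepts and sections: the x-axis gridline crossings are at x ∈ {-1, 1}.
3. Assembling these constraints gives the stated polynomial.

x*y^2 - y^3 + 3*x^2 - 3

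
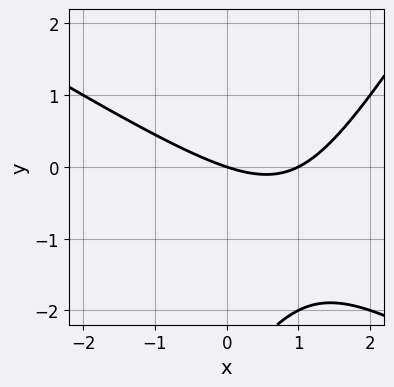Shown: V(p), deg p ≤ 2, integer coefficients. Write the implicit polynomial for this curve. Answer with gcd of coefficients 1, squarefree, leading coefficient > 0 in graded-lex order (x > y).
x^2 + x*y - y^2 - x - 3*y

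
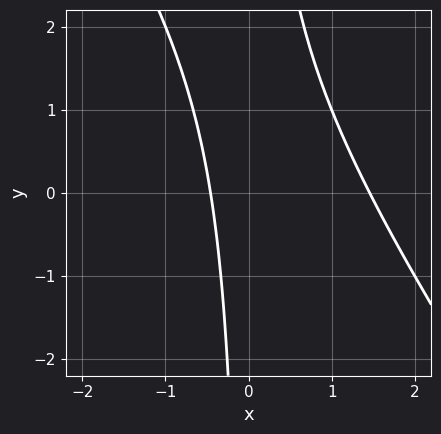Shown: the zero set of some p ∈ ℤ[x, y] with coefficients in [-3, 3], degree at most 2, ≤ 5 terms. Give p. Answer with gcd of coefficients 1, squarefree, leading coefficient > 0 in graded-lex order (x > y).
3*x^2 + 2*x*y - 3*x - 2

First, the degree is 2 — a generic line meets the curve in up to 2 points.
Then, checking where it meets the axes: no y-intercept at any integer in the box.
Finally, matching integer coefficients to the picture gives p.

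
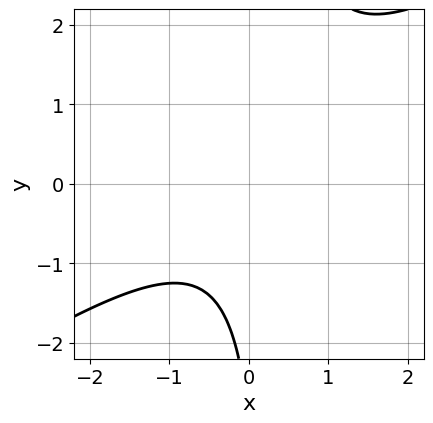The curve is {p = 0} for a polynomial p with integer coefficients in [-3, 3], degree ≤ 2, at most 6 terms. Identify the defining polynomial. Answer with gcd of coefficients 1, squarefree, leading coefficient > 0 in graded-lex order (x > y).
2*x^2 - 3*x*y + y + 3

First, deg p = 2.
Next, observable constraints: it misses every integer gridline on the y-axis; it misses every integer gridline on the x-axis.
Finally, matching integer coefficients to the picture gives p.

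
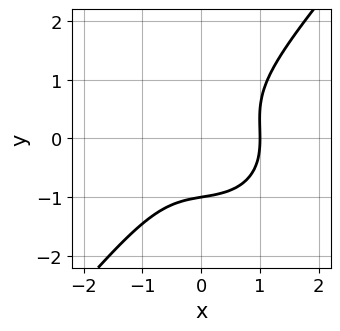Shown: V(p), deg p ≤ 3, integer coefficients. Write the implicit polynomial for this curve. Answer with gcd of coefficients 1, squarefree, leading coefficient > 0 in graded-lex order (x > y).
2*x^3 + x*y^2 - 2*y^3 - 2

(a) Degree: the shape is more complex than any degree-2 curve, so deg p = 3.
(b) From the visible intercepts: it crosses the x-axis at the gridline x = 1; one y-axis crossing is at y = -1.
(c) Assembling these constraints gives the stated polynomial.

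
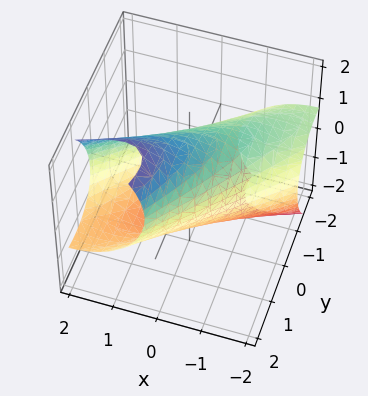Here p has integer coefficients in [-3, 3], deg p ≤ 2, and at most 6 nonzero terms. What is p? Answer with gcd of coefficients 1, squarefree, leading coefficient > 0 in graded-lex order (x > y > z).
x^2 - 2*x*y + y^2 - y*z + z^2 - 2

deg p = 2. No degree-1 surface has this shape.
The integer polynomial consistent with all of this is the stated p.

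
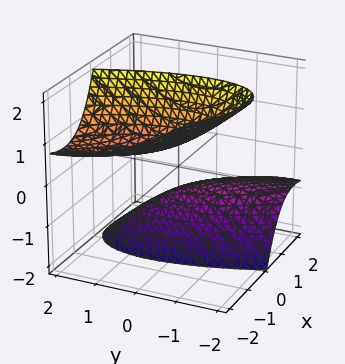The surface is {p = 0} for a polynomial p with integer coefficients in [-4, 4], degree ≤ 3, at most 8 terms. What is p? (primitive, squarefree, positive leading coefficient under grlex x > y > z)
2*x^2 + 2*x*y + 3*x*z + y^2 - z^2 + 1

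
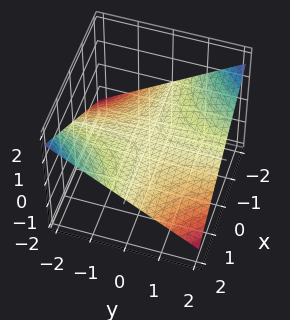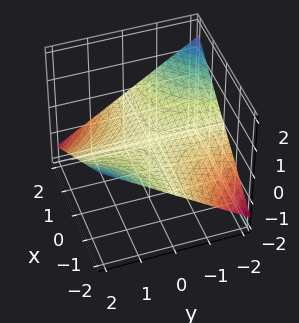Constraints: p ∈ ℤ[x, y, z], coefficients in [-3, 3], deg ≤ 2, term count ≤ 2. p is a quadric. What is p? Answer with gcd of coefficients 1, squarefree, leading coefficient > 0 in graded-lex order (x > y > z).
x*y + 3*z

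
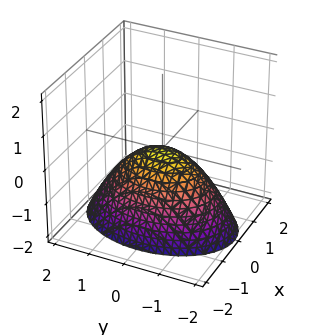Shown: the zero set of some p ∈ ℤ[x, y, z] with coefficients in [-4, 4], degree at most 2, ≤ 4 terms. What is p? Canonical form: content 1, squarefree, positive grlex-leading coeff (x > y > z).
The degree is 2 — a single bowl opening along one axis; a quadric.
Symmetries: mirror symmetry y ↦ −y ⇒ only even powers of y; it's symmetric under x → −x, forcing even powers of x.
From the axis intercepts and sections: it meets the x-axis at x = 0 (among the integer gridlines); it meets the z-axis at z = 0 (among the integer gridlines); it meets the y-axis at y = 0 (among the integer gridlines).
The integer polynomial consistent with all of this is the stated p.

2*x^2 + y^2 + 2*z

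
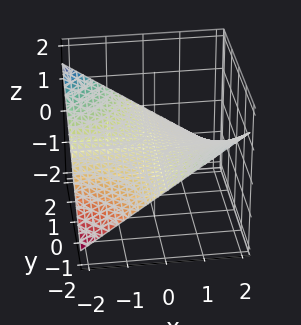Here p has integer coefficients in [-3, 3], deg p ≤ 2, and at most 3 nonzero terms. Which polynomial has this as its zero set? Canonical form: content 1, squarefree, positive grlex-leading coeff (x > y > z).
1. deg p = 2. A hyperbolic paraboloid; a quadric.
2. From the visible intercepts: the visible x-axis segment lies entirely on the surface; it meets the z-axis at z = 0 (among the integer gridlines).
3. Assembling these constraints gives the stated polynomial. Check: (0, -1, 0) on the y-axis lies on the surface, and p(0, -1, 0) = 0. ✓

x*y + 3*z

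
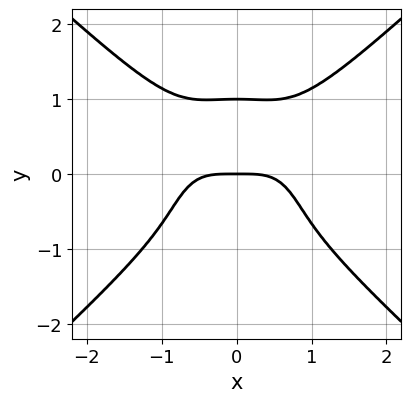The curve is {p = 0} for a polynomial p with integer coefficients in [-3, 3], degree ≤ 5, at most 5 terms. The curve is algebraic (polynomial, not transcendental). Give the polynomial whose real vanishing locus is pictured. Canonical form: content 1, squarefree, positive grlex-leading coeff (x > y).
First, degree: the shape is more complex than any degree-3 curve, so deg p = 4.
Then, symmetries: mirror symmetry x ↦ −x ⇒ only even powers of x.
Then, observable constraints: the y-axis gridline crossings are at y ∈ {0, 1}; it crosses the x-axis at the gridline x = 0.
Finally, these observations pin down the coefficients.

3*x^4 - x^2*y^2 - 3*y^4 + 3*y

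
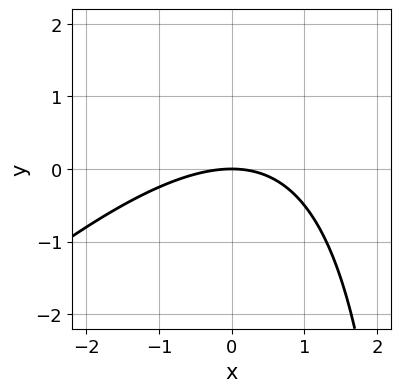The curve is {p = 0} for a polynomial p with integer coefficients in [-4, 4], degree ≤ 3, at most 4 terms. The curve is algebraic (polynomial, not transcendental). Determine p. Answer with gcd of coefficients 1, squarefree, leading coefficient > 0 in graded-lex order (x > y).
x^2 - x*y + 3*y

(a) Degree: a generic line meets the curve in up to 2 points, so deg p = 2.
(b) From the visible intercepts: one y-axis crossing is at y = 0; one x-axis crossing is at x = 0.
(c) The integer polynomial consistent with all of this is the stated p.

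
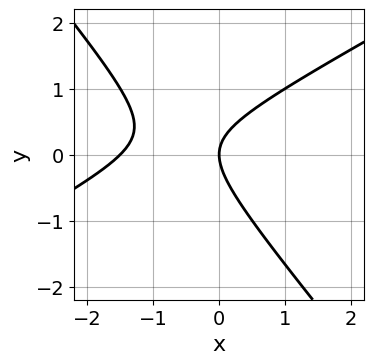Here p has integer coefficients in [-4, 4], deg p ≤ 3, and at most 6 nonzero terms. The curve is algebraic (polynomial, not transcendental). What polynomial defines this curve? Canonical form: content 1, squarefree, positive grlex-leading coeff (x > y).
First, the degree is 2 — no degree-1 curve has this shape.
Then, reading off the gridlines: one y-axis crossing is at y = 0; it crosses the x-axis at the gridline x = 0.
Finally, matching integer coefficients to the picture gives p.

2*x^2 - 2*x*y - 3*y^2 + 3*x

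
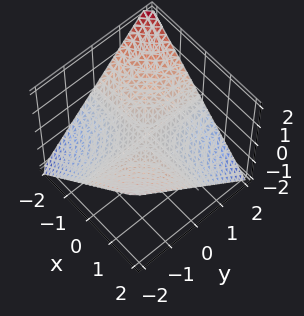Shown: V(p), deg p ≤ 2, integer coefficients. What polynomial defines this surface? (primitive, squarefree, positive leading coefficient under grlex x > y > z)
(a) The degree is 2 — a saddle surface; a quadric.
(b) From the visible intercepts: every point of the y-axis in the box is on the surface; it crosses the z-axis at the gridline z = 0; the visible x-axis segment lies entirely on the surface.
(c) Assembling these constraints gives the stated polynomial.

x*y + 2*z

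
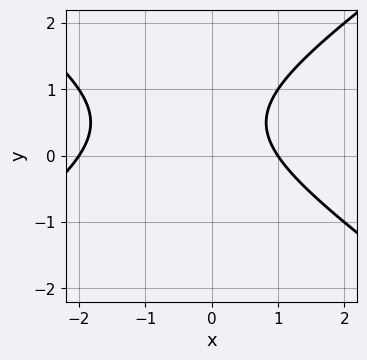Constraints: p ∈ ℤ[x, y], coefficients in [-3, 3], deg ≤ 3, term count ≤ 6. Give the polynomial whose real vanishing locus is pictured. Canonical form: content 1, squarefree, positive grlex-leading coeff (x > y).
x^2 - 2*y^2 + x + 2*y - 2

First, deg p = 2.
Next, from the visible intercepts: the x-axis gridline crossings are at x ∈ {-2, 1}; it misses every integer gridline on the y-axis.
Finally, solving for integer coefficients yields p as stated.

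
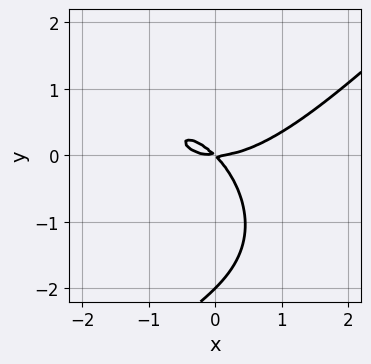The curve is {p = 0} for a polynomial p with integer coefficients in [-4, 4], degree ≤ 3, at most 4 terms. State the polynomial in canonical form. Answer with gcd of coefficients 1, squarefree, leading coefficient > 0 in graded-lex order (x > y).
(a) Degree: the shape is more complex than any degree-2 curve, so deg p = 3.
(b) Reading off the gridlines: one x-axis crossing is at x = 0; among the integer gridlines, it crosses the y-axis at y ∈ {-2, 0}.
(c) The integer polynomial consistent with all of this is the stated p.

x^3 - y^3 - 2*x*y - 2*y^2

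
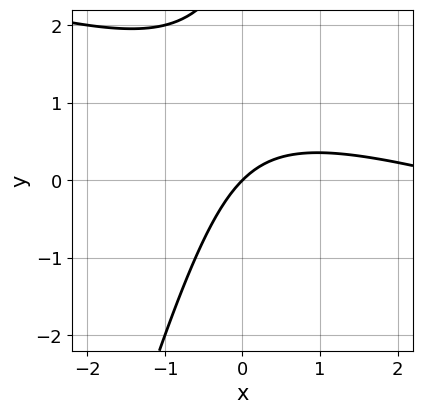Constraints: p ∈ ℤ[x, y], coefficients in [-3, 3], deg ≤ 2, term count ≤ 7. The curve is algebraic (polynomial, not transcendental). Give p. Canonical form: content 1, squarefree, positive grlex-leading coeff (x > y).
(a) The degree is 2 — a generic line meets the curve in up to 2 points.
(b) Against the integer gridlines: it meets the y-axis at y = 0 (among the integer gridlines); it crosses the x-axis at the gridline x = 0.
(c) Putting this together gives p.

x^2 + 3*x*y - y^2 - 3*x + 3*y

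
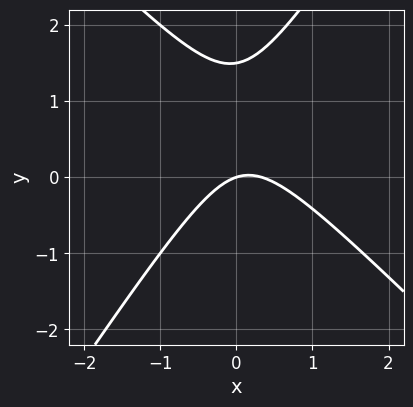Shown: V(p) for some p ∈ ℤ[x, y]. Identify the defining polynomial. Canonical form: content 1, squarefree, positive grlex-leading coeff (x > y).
1. deg p = 2. No degree-1 curve has this shape.
2. Reading off the gridlines: one x-axis crossing is at x = 0; it meets the y-axis at y = 0 (among the integer gridlines).
3. Putting this together gives p.

3*x^2 + x*y - 2*y^2 - x + 3*y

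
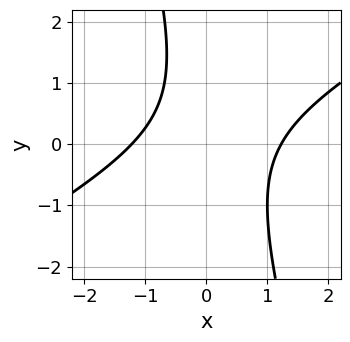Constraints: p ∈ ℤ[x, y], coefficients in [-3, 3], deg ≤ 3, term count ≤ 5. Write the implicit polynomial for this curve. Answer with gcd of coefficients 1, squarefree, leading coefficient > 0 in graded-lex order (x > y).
First, deg p = 2. No degree-1 curve has this shape.
Next, from the visible intercepts: the curve avoids every integer y-axis point in the box.
Finally, the integer polynomial consistent with all of this is the stated p.

2*x^2 - 3*x*y - y^2 + y - 3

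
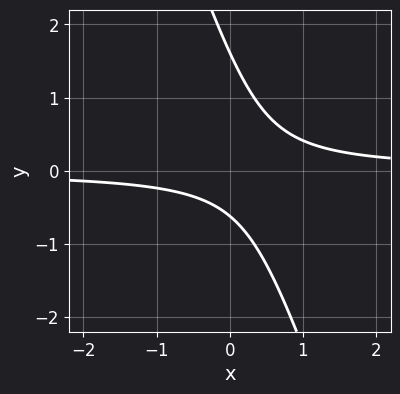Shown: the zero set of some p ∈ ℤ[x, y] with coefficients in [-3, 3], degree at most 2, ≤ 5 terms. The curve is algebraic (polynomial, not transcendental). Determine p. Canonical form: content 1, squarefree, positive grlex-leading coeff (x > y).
3*x*y + y^2 - y - 1

First, degree: the shape is more complex than any degree-1 curve, so deg p = 2.
Then, observable constraints: the curve avoids every integer x-axis point in the box.
Finally, together with the visible shape, these determine p as stated.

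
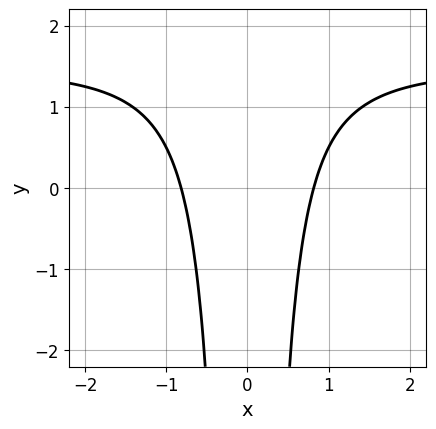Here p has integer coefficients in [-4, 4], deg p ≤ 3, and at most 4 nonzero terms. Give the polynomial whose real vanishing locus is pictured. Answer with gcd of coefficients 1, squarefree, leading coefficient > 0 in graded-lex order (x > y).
2*x^2*y - 3*x^2 + 2

First, deg p = 3. The shape is more complex than any degree-2 curve.
Next, symmetries: it's symmetric under x → −x, forcing even powers of x.
Next, from the axis intercepts and sections: no y-intercept at any integer in the box.
Finally, solving for integer coefficients yields p as stated.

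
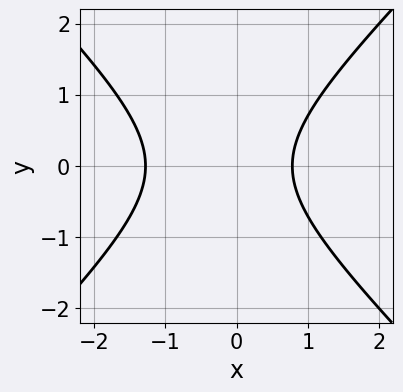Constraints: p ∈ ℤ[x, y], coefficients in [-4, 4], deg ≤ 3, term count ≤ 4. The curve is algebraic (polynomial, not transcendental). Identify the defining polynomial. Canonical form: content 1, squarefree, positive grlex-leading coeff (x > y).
2*x^2 - 2*y^2 + x - 2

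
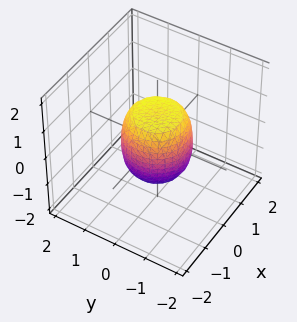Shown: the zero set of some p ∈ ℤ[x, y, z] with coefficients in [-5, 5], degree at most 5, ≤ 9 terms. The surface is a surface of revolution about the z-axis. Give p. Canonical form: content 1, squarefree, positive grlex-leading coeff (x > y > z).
First, the degree is 4 — the shape is more complex than any degree-3 surface.
Next, symmetries: rotational symmetry about the z-axis ⇒ p depends on x, y only through x² + y².
Next, checking where it meets the axes: a circular section at z = -1 has radius between 0 and 1; the y-axis gridline crossings are at y ∈ {-1, 1}.
Finally, putting this together gives p. Check: (0, 0, -1) on the z-axis lies on the surface, and p(0, 0, -1) = 0. ✓

2*x^4 + 4*x^2*y^2 + 2*y^4 - x^2 - y^2 + z^2 - 1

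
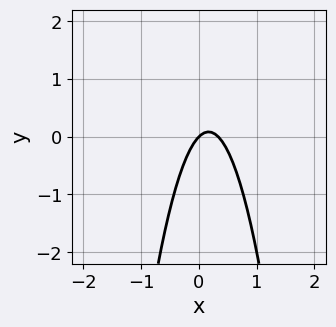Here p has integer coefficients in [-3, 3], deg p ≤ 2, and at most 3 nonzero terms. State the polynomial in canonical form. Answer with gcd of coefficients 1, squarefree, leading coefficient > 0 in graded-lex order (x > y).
3*x^2 - x + y

(a) Degree: the shape is more complex than any degree-1 curve, so deg p = 2.
(b) Against the integer gridlines: one y-axis crossing is at y = 0; it meets the x-axis at x = 0 (among the integer gridlines).
(c) Together with the visible shape, these determine p as stated.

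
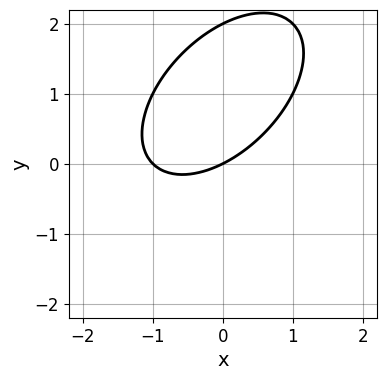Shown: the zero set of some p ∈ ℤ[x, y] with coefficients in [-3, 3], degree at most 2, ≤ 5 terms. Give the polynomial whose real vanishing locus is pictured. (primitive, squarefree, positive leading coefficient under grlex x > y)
x^2 - x*y + y^2 + x - 2*y

1. The degree is 2 — no degree-1 curve has this shape.
2. From the visible intercepts: the x-axis gridline crossings are at x ∈ {-1, 0}; among the integer gridlines, it crosses the y-axis at y ∈ {0, 2}.
3. Fitting integer coefficients to these (and the overall shape) gives p.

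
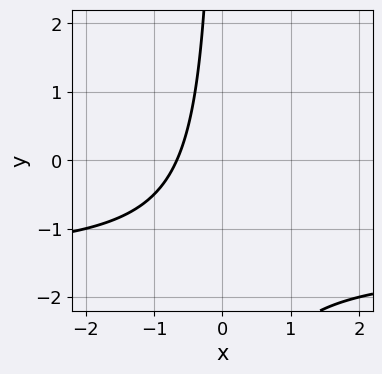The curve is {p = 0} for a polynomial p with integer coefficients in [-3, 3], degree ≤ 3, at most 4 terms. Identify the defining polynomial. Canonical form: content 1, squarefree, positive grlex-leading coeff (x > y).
2*x*y + 3*x + 2

(a) deg p = 2. The shape is more complex than any degree-1 curve.
(b) From the axis intercepts and sections: no y-intercept at any integer in the box.
(c) Putting this together gives p.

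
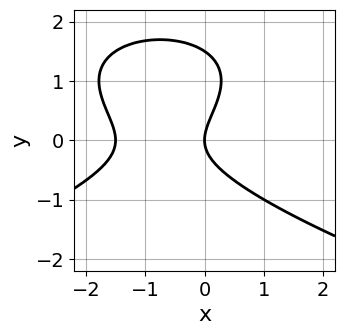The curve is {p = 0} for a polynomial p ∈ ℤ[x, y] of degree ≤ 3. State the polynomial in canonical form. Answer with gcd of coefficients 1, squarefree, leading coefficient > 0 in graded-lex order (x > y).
2*y^3 + 2*x^2 - 3*y^2 + 3*x

The degree is 3 — no degree-2 curve has this shape.
Reading off the gridlines: it meets the y-axis at y = 0 (among the integer gridlines); one x-axis crossing is at x = 0.
Putting this together gives p.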